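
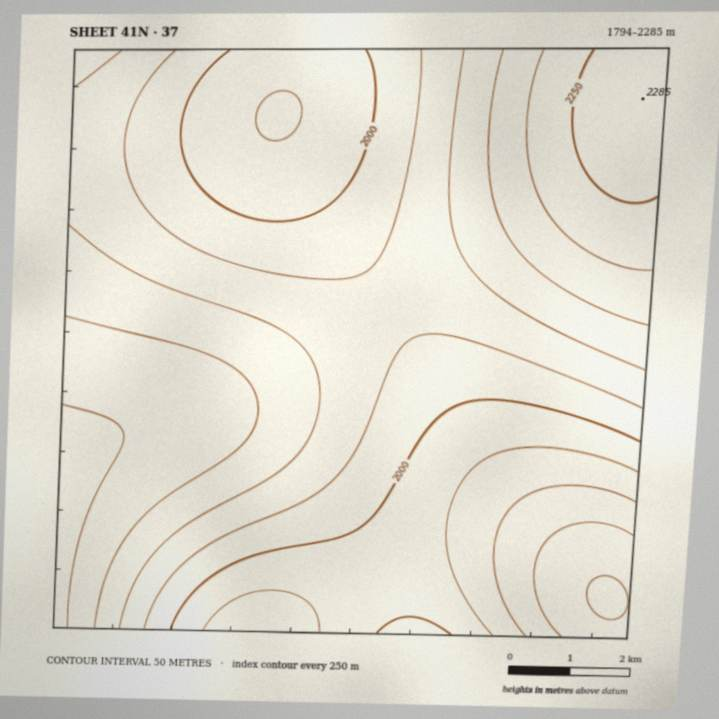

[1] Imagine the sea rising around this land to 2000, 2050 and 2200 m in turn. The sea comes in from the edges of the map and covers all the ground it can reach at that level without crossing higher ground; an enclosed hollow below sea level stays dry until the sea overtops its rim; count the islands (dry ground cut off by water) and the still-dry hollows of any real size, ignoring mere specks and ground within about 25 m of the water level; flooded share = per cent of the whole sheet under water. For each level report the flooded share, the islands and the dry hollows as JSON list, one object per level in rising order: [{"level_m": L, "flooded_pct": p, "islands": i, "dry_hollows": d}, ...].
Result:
[{"level_m": 2000, "flooded_pct": 29, "islands": 0, "dry_hollows": 0}, {"level_m": 2050, "flooded_pct": 45, "islands": 0, "dry_hollows": 0}, {"level_m": 2200, "flooded_pct": 91, "islands": 0, "dry_hollows": 0}]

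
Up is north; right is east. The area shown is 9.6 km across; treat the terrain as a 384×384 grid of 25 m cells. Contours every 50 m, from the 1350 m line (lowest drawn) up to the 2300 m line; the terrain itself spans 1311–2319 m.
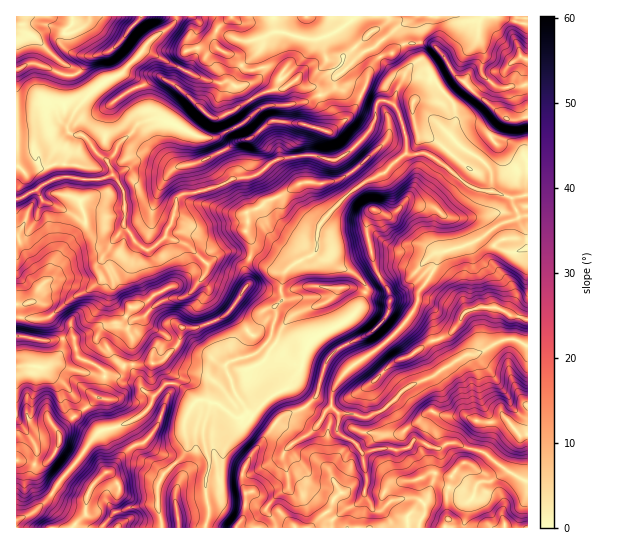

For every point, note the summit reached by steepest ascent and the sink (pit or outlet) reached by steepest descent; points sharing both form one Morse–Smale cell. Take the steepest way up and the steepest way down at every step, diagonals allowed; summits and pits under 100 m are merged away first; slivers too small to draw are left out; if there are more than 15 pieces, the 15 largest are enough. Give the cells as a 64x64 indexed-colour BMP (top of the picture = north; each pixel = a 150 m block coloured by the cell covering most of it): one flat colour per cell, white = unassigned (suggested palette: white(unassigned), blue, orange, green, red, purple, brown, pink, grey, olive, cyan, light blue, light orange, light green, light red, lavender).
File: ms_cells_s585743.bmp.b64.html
<image width="64" height="64" href="data:image/bmp;base64,Qk12CAAAAAAAAHYAAAAoAAAAQAAAAEAAAAABAAQAAAAAAAAIAAATCwAAEwsAABAAAAAAAAAA////ALR3HwAOf/8ALKAsACgn1gC9Z5QAS1aMAMJ34wB/f38AIr28AM++FwDox64AeLv/AIrfmACWmP8A1bDFAAAAAAu7u7u7uwAAAN3d3d3d3d3YiIiIiIiIiIiIiIiIAAAAALu7u7u7AAAA3d3d3d3d3d2IiIiIiIiIiIiIiIgAAAAAC7u7u7sAAADd3d3d3d3d3diIiIiIiIiIiIiIiAAAALu7u7u7uwAAAN3d3d3d3d3dIiiIiIiIiIiIiIiIAAAbu7u7u7u7AAAA3d3d3d3d3SIiIoiIiIiIiIiIiIgAARu7u7u7u7sAAADd3d3d3d3SIiIiiIiIiIiIiIiIiAABEbu7u7u7uwAAAN3d3d3d3SIiIiKIiIiIiIiIiIiCAAERG7u7u7u7sAAA3SIiLd3dIiIiIoiIiIiIiIiIgiIRERERu7u7u7u7AADdIiIi3dIiIiIoiIiIiIiIiIgiIhERERG7u7u7u7uwAN0iIiIi0iIiIiKIiIiIiIiIIiIiERERERu7u7u7u7AA3SIiIiIiIiIiIiIiKIIigiIiIiIREREREbu7u7u7sA3d0iIiIiIiIiIiIiIiIiIiIiIiIhEREREREbu7u7uwDd3dIiIiIiIiIiIiIiIiIiIiIiIiERERERERERu7u7AA3d3SIiIiIiIiIiIiIiIiIiIiIiIREREREREREbu7uwDd0RIiIiIiIkREQiIiIiIiIiIiIhERERERERERG7u7ANERIiIiIgAEREREQiIiIiIiIiIiEREREREREREbu7sREREiIiIiAABEREREIiIiIiIiIiIRERERERERERG7sREREiIiIiAAAERERERCIiIiIiIiIhERERERERERERERERESIiIiIAAARERERERCIiIiIiIiERERERERERERERERESIiIiIgAAAERERERERCIiIiIiIAABERERERERERERERIiIiIiIAAABEREREREQiIiIiIgAAAREREREREREREREREiIiIgAAAABEREREREQiIiIiAAAAEREREREREREREREREiAAAAAAAARERERERERCIiIAAAARERERERERERERERERAAAAAAAAAARERERERERCRAAAABEREREREREREREREREAAAAAAAAAAEREREREREREAAABEREREREREREREREREQAAAAAAAAAAREREREREREQRERERERERERERERERERERAAAAAAAAAAAERERERERERBEREREREREREREREREREREAAAAAAAAAAABEREREREREERERERERERERERERERERERAAAAAAAAAAAEREREREREQREREREREREREREREREREREAAAAAAAAAAARERERERERBEREREREREREREREREREREQAAAAAAAAAAAEREREREREERERERERERERERERERERERAAAAAABmAAAABEREREREQRERERERERERERERERERERMwAAAAZmZmZmAERERERERBEREREREREREREREzERETMzMwAGZmZmZmZgBEREREREEREREREREREREREzMzMzMzMzNmZmZmZmZmZkREREREQRERERERERHMwREzMzMzMzMzMzZmZmZmZmZmZmZEQAABERERERERHMzMMzMzMzMzMzMzNmZmZmZmZmZmZmYAAAEREREREREczMwzMzMzMzMzMzM2ZmZmZmZmZmZmZmAAARERERERmZzMzMMzMzMzMzMzMzZmZmZmZmZmZmZmZmABEREZmZmZnMzMwzMzMzMzMzMzM2ZmZmZmZmZmZmZmZgERGZmZmZmczMzDMzMzMzMzMzMzNmZmZmZmZmZmZmZgCRGZmZmZmZzMzMMzMzMzMzMzMzMzZmZmZmZmZmZmZlUJmZmZmZmZzMzMzMzDMzMzMzMzMzMzZmZmZmZmZlVVVVmZmZmZmZnMzMzMzMzMMzMzMzMzMzM2ZmZmZmZlVVVVWZmZmZmZnMzMzMzMzMx3dzMzMzMzMzM2ZmZmZlVVVVVZmZmZmZmczMzMzMzMx3d3czMzMzMzMzNmZmZVVVVVVVmZmZmZmZzMzMzMzMzHd3d3dzN3dzMzMzZmZVVVVVVVWZmZmZmZmczMzMzMzHd3d3d3d3d3czMzM1VVVVVVVVVZmZmZmZmZzMzMzMzMd3d3d3d3d3d3MzMzVVVVVVVVVVmZmZmZmZmZzMzMyqqnd3d3d3d3d3dzMzNVVVVVVVVVWZmZmZmZmZnMzMqqqqqnd3d3d3d3d3czNVVVVVVVVVVe6ZnumZmZmZqqqqqqqqp3d3d3d3d3dzM1VVVVVVVVVV7u7u7pmZmZmqqqqqqqqqp3d3d3d3d3M1VVVVVVVVVVXu7u7umZmZmaqqqqqqqqqqqqqnd3d3d3VVVVVVVVVVVe7u7u7pmZmZqqqqqqqqqqqqqqqnd3d3d1VVVVVVVVVV7u7u7u7pmZqqqqqqqq/6qqqqqqp3d3d3VVVVVVVVAADu7u7u7u6Zqqqqqq////+qqqqqqnd3d3d1VVVVVQAAAA7uAADu7u6qqqqv//////qqqqqqd3d3d3VVVVVVAAAAAAAAAA7u7uqqr///////qqqqqqd3d3d3d1VVVVUAAAAAAAAO7u7u7q////////+qqqqqp3d3d3d3dVVVVQAAAAAAAO7u7u7u//////////qqqqp3dwAHd3dVVVVVAAAAAAAA7u7u7u7u////////+qqgAAdwAAB3d1VVVVUAAAAAAAAO7u7u7u7v////////AAAAAAAAAAB3VVVVVQAAAAAAAA7u7u7u7u7///////8AAAAAAAAAAAdVVVVVAAAA"/>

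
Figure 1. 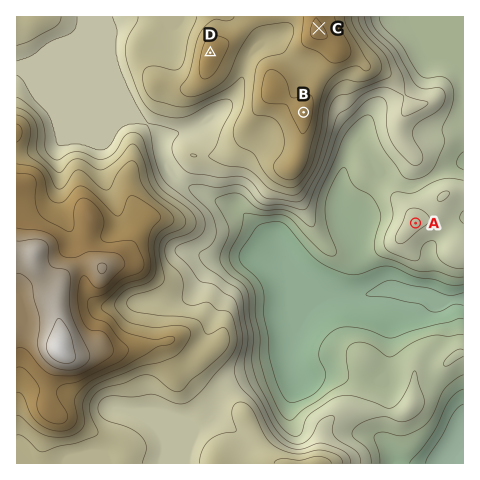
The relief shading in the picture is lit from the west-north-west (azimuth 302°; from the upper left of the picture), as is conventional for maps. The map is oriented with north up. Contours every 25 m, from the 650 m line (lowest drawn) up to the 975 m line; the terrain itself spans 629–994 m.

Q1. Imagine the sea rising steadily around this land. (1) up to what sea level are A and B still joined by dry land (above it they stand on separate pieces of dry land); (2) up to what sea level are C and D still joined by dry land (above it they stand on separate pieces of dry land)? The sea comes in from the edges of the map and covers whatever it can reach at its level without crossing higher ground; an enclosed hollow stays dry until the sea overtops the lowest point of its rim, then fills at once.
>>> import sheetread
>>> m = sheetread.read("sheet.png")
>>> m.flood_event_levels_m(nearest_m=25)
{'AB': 725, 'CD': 850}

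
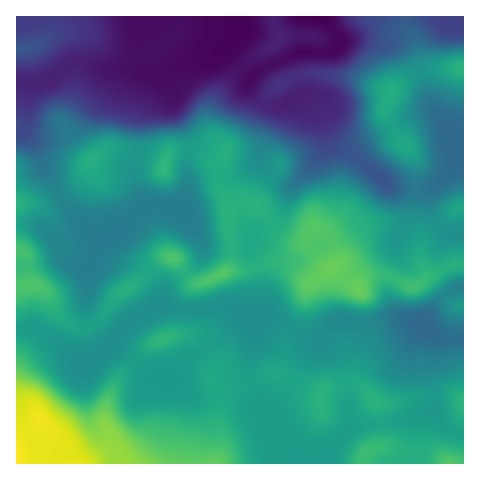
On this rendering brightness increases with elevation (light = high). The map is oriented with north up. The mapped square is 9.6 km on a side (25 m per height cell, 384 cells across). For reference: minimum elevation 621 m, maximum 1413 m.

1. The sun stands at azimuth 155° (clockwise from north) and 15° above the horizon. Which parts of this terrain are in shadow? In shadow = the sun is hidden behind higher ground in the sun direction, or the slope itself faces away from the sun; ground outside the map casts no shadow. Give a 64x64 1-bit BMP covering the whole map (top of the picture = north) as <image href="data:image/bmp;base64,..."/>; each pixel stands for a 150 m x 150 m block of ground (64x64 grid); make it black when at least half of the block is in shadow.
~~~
<image width="64" height="64" href="data:image/bmp;base64,Qk0+AgAAAAAAAD4AAAAoAAAAQAAAAEAAAAABAAEAAAAAAAACAAATCwAAEwsAAAIAAAAAAAAA////AAAAAAAAAAAAAAAAAAAAAAAAAAAAAAAAAAAAAAAAAAAAAADgAAAAAAAAAAAAAAAAAAAAAAAAAAAAAAAAAAAwAAAAAAAAAfAAAAAAAAAB+AAAAAAAAAH4AAAAAAAAcHwAAAAAAABgPAAAAAAAAAAcAAAAAAAAAAAAAAAAAAAAAAAAAAAAAAAAAAAAAAAAAAAAAAAAAAAAADgAAAAAAAAAPgAAAAAAAAAeAAAAAAAAAAAAAAAAAAAAAAAAAAAAAAAAAAAAAAAACAAAAAAAAQAOAAAAAAAAAA8AYAAAAAAADwB4AAAAAAAAAHwAAAAAAAAAPAAAAAAAAH44AAAAAAAAfzAAAAAAAAB+AAAAAAAAADwAAAAAAAAAGAAAAAAAAAAAAAAAAAAAAAAAAcAOAAAAAAAB4B4OAAAAAAPwHg8AAAAAAfwcDwAAAAAB/gAOAAAAAAD+AAAAAAAAAP4AAAAAAAAAPAAAwcAAAAAYAADB8AAABgAAAIH//wAPAAAAAP//w/4AAAAA/////AAAABD////4AIAAHv////AA4AAe////wADgAB7///+AAAAAHHn/+AAAAAAYAP/4AABwAAAAZ/AcAPwAAAAD4A+f/gAAAAAAA///DwAAAAAAf///AAAAAAAH//8AAAAAAAP/fwAAAAAAA+A+AAAAAAABgD4AAAAAAAAAHA=="/>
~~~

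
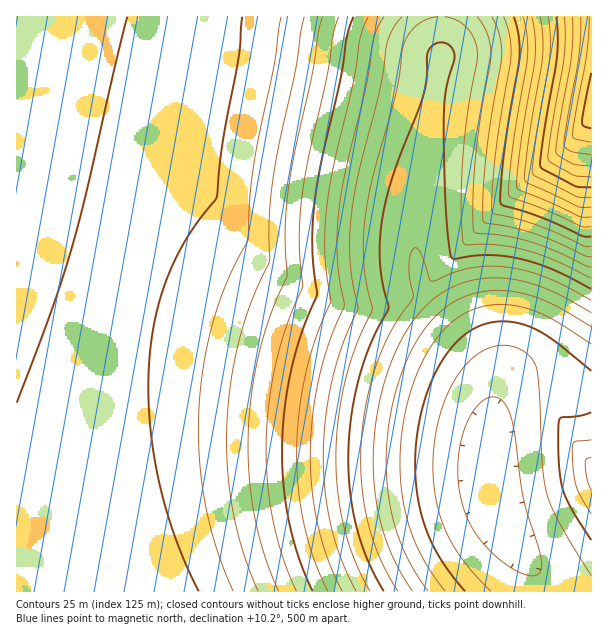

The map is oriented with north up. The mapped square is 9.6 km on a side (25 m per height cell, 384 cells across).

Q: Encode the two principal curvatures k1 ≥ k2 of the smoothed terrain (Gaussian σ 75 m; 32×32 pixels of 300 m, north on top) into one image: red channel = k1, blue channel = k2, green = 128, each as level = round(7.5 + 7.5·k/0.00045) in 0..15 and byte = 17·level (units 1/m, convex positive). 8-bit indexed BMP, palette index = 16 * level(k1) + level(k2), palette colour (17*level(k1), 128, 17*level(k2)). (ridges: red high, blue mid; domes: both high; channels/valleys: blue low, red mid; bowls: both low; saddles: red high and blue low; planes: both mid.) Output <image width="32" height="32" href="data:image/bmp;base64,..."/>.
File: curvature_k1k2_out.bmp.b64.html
<image width="32" height="32" href="data:image/bmp;base64,Qk02CAAAAAAAADYEAAAoAAAAIAAAACAAAAABAAgAAAAAAAAEAAATCwAAEwsAAAABAAAAAAAAAIAAABGAAAAigAAAM4AAAESAAABVgAAAZoAAAHeAAACIgAAAmYAAAKqAAAC7gAAAzIAAAN2AAADugAAA/4AAAACAEQARgBEAIoARADOAEQBEgBEAVYARAGaAEQB3gBEAiIARAJmAEQCqgBEAu4ARAMyAEQDdgBEA7oARAP+AEQAAgCIAEYAiACKAIgAzgCIARIAiAFWAIgBmgCIAd4AiAIiAIgCZgCIAqoAiALuAIgDMgCIA3YAiAO6AIgD/gCIAAIAzABGAMwAigDMAM4AzAESAMwBVgDMAZoAzAHeAMwCIgDMAmYAzAKqAMwC7gDMAzIAzAN2AMwDugDMA/4AzAACARAARgEQAIoBEADOARABEgEQAVYBEAGaARAB3gEQAiIBEAJmARACqgEQAu4BEAMyARADdgEQA7oBEAP+ARAAAgFUAEYBVACKAVQAzgFUARIBVAFWAVQBmgFUAd4BVAIiAVQCZgFUAqoBVALuAVQDMgFUA3YBVAO6AVQD/gFUAAIBmABGAZgAigGYAM4BmAESAZgBVgGYAZoBmAHeAZgCIgGYAmYBmAKqAZgC7gGYAzIBmAN2AZgDugGYA/4BmAACAdwARgHcAIoB3ADOAdwBEgHcAVYB3AGaAdwB3gHcAiIB3AJmAdwCqgHcAu4B3AMyAdwDdgHcA7oB3AP+AdwAAgIgAEYCIACKAiAAzgIgARICIAFWAiABmgIgAd4CIAIiAiACZgIgAqoCIALuAiADMgIgA3YCIAO6AiAD/gIgAAICZABGAmQAigJkAM4CZAESAmQBVgJkAZoCZAHeAmQCIgJkAmYCZAKqAmQC7gJkAzICZAN2AmQDugJkA/4CZAACAqgARgKoAIoCqADOAqgBEgKoAVYCqAGaAqgB3gKoAiICqAJmAqgCqgKoAu4CqAMyAqgDdgKoA7oCqAP+AqgAAgLsAEYC7ACKAuwAzgLsARIC7AFWAuwBmgLsAd4C7AIiAuwCZgLsAqoC7ALuAuwDMgLsA3YC7AO6AuwD/gLsAAIDMABGAzAAigMwAM4DMAESAzABVgMwAZoDMAHeAzACIgMwAmYDMAKqAzAC7gMwAzIDMAN2AzADugMwA/4DMAACA3QARgN0AIoDdADOA3QBEgN0AVYDdAGaA3QB3gN0AiIDdAJmA3QCqgN0Au4DdAMyA3QDdgN0A7oDdAP+A3QAAgO4AEYDuACKA7gAzgO4ARIDuAFWA7gBmgO4Ad4DuAIiA7gCZgO4AqoDuALuA7gDMgO4A3YDuAO6A7gD/gO4AAID/ABGA/wAigP8AM4D/AESA/wBVgP8AZoD/AHeA/wCIgP8AmYD/AKqA/wC7gP8AzID/AN2A/wDugP8A/4D/AIeHh4eHh4eHh4eHh4eHh4eHh4eHd3d3d3d2dnZ2doaGh4eHh4eHh4eHh4eHh4eHh4eHh3d3d3d3dnZ2dnaGhoaHh4eHh4eHh4eHh4eHh4eHh4eHd3d3d3d2dnZ2doaGhoeHh4eHh4eHh4eHh4eHh4eHh4d3d3d3dnZ2dnaGhoaGh4eHh4eHh4eHh4eHh4eHh4eHh3d3d3d2dnZ2hoaGhoaHh4eHh4eHh4eHh4eHh4eHh4eHd3d3d3Z2dnaGhoaWl4eHh4eHh4eHh4eHh4eHh4eHh4d3d3d3dnZ2doaGhoa3h4eHh4eHh4eHh4eHh4eHh4eHh3d3d3d2dnZ2doaGl/eHh4eHh4eHh4eHh4eHh4eHh4eHd3d3d3Z2dnZ2hobXpoeHh4eHh4eHh4eHh4eHh4eHh4d3d3d3dnZ2dnZ2l8d2h4eHh4eHh4eHh4eHh4eHh4eHh3d3d3d2dnZ2dna3lnaHh4eHh4eHh4eHh4eHh4eHh4eHd3d3d3Z2dnZ2hqeGdoeHh4eHh4eHh4eHh4eHh4eHh4d3d3d3d3Z2dnZ2hoaGh4eHh4eHh4eHh4eHh4eHh4eHh4d3d3d3dnZ2dnZ2hoaHh4eHh4eHh4eHh4eHh4eHh4eHh3d3d3d2dmZmdnZ2hoeHh4eHh4eHh4eHh4eHh4eHmKe3t6eHdnZ2ZmZ2dnaWh4eHh4eHh4eHh4eHh4eHmLi3l4aGptaGdnZ2dnZ2dqeHh4eHh4eHh4eHh4eHh5i4l3d3dnZ1leaGdnZ2dnZ3t4eHh4eHh4eHh4eHh4eYqIeHd3d2dnV1pfaGdnZ2d3fHh4eHh4eHh4eHh4eHmKiHh4d3d3Z2dXWF1veGdnd3d8eHh4eHh4eHh4eHh4iYl4eHh3d3dnZ1dYWF9ueHh4eHyIeHh4eHh4eHh4eImJeXh4eHd3d2dnV1hYWG9+eHh4fIh4eHh4eHh4eHh5iYh5eHh4eHd3Z2dXWFhYWG9/eHmLiHh4eHh4eHh4eImIeHh4eHh4d3dnZ1hYWFhYaH9/eoqIeHh4eHh4eHh4iHh4eHh4eHh3d3doWFhYWFhoaH6Pmoh4eHh4eHh4eIiIeHh4eHh4eHd3eGhoWFhYWGhoeH6PiHh4eHh4eHh4iIh4eHh4eHh4iHh4aGhYWFhYaGh4eI+IeHh4eHh4eIiIeHh4eIiIiIiIeHhoaFhYWFhYaHh4iYh4eHh4eHh4iIiIiIiIiIiIiIiIeGhoWFhYV1dnZ3h4eHh4eHh4eIiIiIiIiIiIiIiIiIh4d2dXVlZWVmdnaGh4eHh4eHh4iIiIiIiIiIiIeHh4d2dmZlVVVlZWV2doaHh4eHh4eIiIiIh4eHh4eHh4eHhnZ2ZmVlZWVldXaGhoc="/>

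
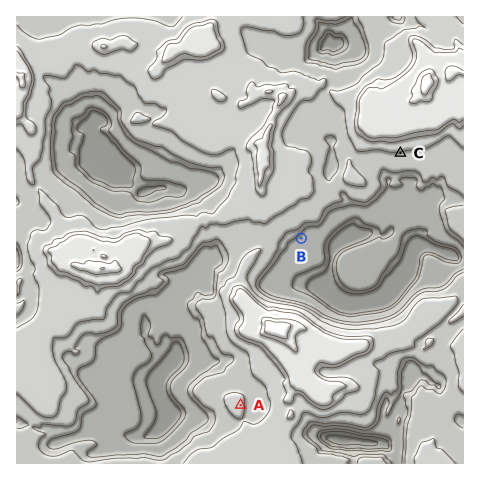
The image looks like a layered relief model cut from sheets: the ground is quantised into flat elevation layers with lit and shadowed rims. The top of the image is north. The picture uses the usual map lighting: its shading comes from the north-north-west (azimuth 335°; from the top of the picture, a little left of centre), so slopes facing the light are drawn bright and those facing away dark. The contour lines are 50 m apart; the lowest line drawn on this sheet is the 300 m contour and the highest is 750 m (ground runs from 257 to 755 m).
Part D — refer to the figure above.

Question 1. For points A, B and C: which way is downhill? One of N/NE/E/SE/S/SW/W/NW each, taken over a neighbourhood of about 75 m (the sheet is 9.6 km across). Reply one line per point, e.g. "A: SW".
A: E
B: SE
C: S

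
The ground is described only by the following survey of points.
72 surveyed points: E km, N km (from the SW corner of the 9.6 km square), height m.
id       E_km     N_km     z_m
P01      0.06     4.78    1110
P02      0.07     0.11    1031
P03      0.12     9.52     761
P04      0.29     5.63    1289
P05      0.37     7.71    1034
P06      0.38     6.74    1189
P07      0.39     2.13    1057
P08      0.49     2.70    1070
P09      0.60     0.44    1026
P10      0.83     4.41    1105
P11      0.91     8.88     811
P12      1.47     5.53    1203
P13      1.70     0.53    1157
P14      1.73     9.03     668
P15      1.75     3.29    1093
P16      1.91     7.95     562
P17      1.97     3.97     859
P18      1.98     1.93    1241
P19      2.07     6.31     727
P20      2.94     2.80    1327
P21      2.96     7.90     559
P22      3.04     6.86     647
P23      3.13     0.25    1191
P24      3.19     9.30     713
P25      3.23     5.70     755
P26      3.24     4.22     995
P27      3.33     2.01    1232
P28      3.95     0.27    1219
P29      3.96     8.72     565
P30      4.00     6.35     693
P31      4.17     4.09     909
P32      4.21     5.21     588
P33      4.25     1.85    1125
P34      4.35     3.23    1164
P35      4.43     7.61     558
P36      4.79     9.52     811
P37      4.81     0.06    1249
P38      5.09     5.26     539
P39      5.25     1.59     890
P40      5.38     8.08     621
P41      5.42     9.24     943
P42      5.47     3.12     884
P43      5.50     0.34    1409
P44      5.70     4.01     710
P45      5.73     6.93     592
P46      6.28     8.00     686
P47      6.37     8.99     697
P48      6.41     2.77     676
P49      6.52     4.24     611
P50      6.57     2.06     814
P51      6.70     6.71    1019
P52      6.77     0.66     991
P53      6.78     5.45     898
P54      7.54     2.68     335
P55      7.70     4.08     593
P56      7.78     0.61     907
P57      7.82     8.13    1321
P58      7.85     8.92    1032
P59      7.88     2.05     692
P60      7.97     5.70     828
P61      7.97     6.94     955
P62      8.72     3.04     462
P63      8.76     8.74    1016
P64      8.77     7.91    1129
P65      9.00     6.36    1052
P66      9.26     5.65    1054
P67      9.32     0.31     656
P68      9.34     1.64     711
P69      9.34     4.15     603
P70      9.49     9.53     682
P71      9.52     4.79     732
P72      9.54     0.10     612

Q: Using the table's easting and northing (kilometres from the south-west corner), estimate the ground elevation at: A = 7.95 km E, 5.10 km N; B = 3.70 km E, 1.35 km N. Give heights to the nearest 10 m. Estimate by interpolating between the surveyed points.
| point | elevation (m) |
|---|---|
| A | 840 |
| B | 1170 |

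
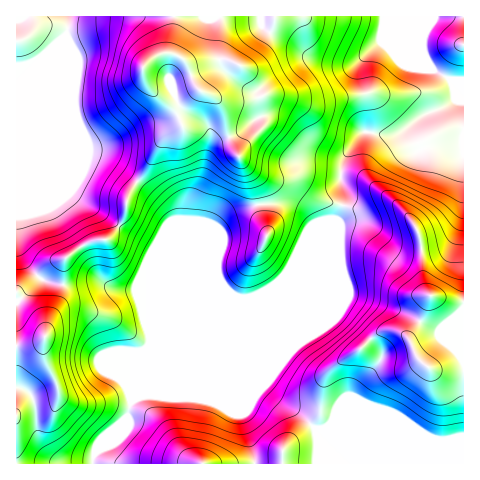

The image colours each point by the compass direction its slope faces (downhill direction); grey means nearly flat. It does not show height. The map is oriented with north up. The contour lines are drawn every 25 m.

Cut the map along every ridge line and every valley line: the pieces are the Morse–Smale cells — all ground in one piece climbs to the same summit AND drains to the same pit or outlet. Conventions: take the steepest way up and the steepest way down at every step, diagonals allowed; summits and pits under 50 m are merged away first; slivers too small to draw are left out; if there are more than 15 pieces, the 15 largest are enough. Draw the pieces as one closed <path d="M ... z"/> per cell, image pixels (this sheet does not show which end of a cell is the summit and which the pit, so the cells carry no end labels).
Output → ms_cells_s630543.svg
<path d="M463 16l-289 1 0 11-5 22-17 8-9 9 0 8 8 15 25 21 6 15-15 9-9 10-12 26-18 24-4 21-8 14-11 10-14 1-11 6-16 13-1 24 11 2 27-4 15 7 20 1 4 8 6 15 0 10 4 20-20 48 2 10 20-15 78-78 22-10 22-12 12-12 5-10 47-46 6-18 0-11-4-9 3-18 5-11 16-19 19 3 15-1 21-16 32-14 4-5 0-10-4-8 13-1z"/><path d="M463 80l-12 1 4 8 0 10-4 5-26 10-25 19-5 2-12 0-19-3-16 19-5 11-3 18 4 9 0 11-6 18-47 46-5 10-12 12-22 12-22 10-89 88 93 3 31-12 14 14 20 12 17 17 0 34 147 0z"/><path d="M173 16l-157 1 1 225 4 13 5 9 19 17 17 3 3-25 15-12 11-6 14-1 11-10 8-14 4-21 18-24 12-26 9-10 15-9-6-15-25-21-8-15 0-8 9-9 17-8 5-22z"/><path d="M101 282l-27 4-11-2-4 17-9 18-4 14-3-10-7-10-20-19 1 170 75 0 2-10 10-6 18-18 5-10 5-17-2-12 20-48-4-20 0-10-10-23-20-1z"/><path d="M265 387l-31 12-94-3-8 6-10 28-18 18-10 6-1 9 222 1 2-8-1-26-17-17-20-12z"/><path d="M17 231l-1 62 23 25 7 15 4-14 9-18 4-16-18-4-13-10-11-16z"/>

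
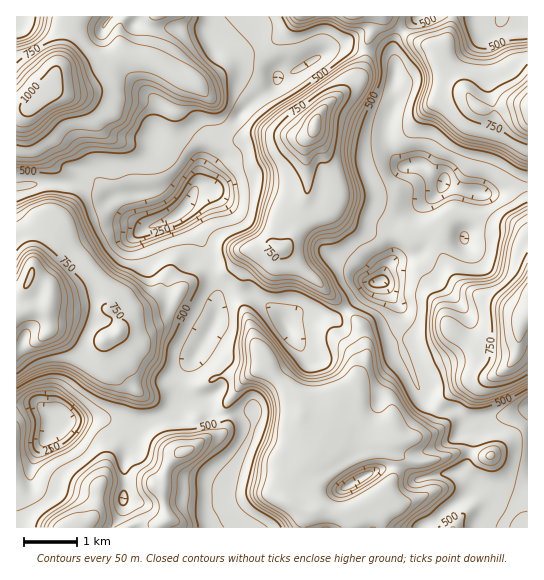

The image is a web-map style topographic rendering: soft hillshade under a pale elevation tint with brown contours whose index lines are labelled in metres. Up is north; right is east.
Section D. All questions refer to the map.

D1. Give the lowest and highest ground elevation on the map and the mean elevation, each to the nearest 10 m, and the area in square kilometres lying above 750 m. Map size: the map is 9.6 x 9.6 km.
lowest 170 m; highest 1010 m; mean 580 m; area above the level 9.2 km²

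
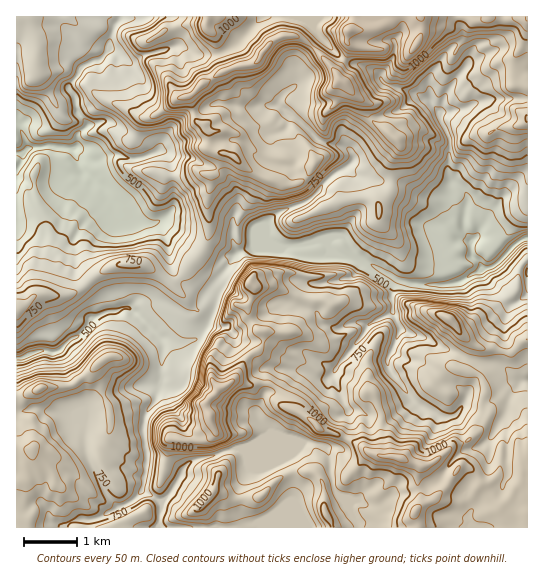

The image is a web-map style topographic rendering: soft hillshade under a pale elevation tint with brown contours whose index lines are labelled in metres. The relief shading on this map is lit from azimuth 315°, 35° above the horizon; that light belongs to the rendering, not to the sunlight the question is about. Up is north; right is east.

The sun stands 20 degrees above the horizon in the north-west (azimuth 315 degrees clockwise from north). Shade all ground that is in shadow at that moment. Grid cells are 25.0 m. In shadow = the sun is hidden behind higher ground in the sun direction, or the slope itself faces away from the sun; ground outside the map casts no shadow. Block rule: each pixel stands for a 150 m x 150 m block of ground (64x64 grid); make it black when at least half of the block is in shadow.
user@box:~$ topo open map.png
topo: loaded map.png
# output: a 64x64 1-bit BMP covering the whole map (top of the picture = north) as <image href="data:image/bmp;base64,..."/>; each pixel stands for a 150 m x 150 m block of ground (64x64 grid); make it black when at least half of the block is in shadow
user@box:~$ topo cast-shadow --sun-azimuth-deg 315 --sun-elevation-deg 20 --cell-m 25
<image width="64" height="64" href="data:image/bmp;base64,Qk0+AgAAAAAAAD4AAAAoAAAAQAAAAEAAAAABAAEAAAAAAAACAAATCwAAEwsAAAIAAAAAAAAA////AAAAAAAAAM/AAAAAAANgQ8AAABAAABBBw4AAHAAABgDBgAAAAAADMACAAAAAAAAwYAAAAAAAARgwAAAZAAAADhwAB5wAAAEP/AACBgAAAB/4AAADAAABH/wDgCBAAAAAfAcAACAAAQAwAAAAAAABAH4AAAAABAAAfgAAAAA+AAB+AAAAAD+AAH4AAAAAAY/AOgAAAAAAD8AIAAAAAAAfgAQAAAAAABcAAAAGAAD4AAAAAIYAAPwAAAAQRgAA9gAAADBjAADzgAAAADEAAPiAACAA+AAAe+AAAAD+AAA/8AADgAYAAAPAAAOAAAAAAOAAA4AAAAEAPwAAAAAOAQAfAAABwEOBAAAAAAAAAMEAAADAAAAAGAAAAGAAAAAMAAAAKA4AAAYAAAAsP8AAAwAAAG8fwMABAAAAb4/B4AAAADD38OHgAAAAMPP8AcAAAAAwcP4A3gAAABBwH4B+AAAAAGAPwH4AAAAAAAfAfgAAAAAAA8H+AQADAAAB4P+R3wAAAADgbJEfgHAAAeB8EQOA8AAD4AABAYD4AAPgAAAAIDwAAe8AAAAAH+AA/48AMAAH98AB/4B+AAH/4AD/gB4AAP/wA/+ADwAAP/gP/4ABgAAH+B//gADAAAH4f3+AAADAAfg/P8AAAGBg8AA/4AAQAGAABx/4AAAAOAABAHwAAAAYAAAAAA=="/>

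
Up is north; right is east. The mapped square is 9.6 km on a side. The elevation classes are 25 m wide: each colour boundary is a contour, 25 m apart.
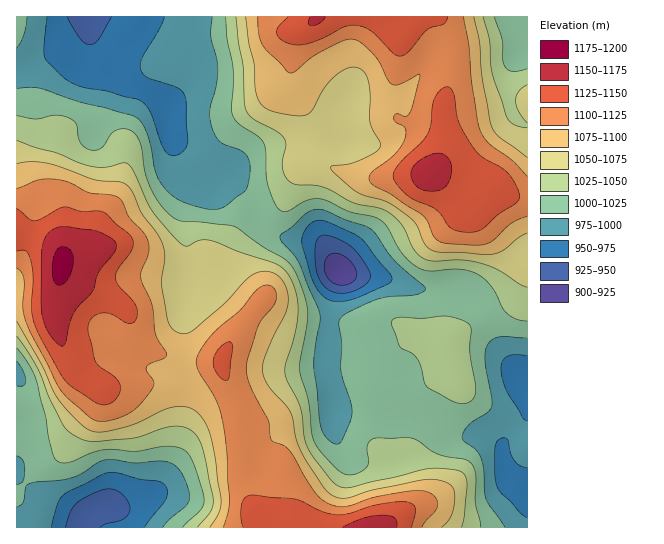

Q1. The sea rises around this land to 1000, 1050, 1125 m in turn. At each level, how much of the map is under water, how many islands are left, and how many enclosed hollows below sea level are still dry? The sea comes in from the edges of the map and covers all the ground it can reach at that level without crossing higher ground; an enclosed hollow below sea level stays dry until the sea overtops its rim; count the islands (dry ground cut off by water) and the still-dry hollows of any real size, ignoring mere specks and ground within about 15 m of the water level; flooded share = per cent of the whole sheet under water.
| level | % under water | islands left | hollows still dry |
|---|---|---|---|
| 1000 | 16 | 0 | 1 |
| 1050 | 50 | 0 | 0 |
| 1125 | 88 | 1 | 0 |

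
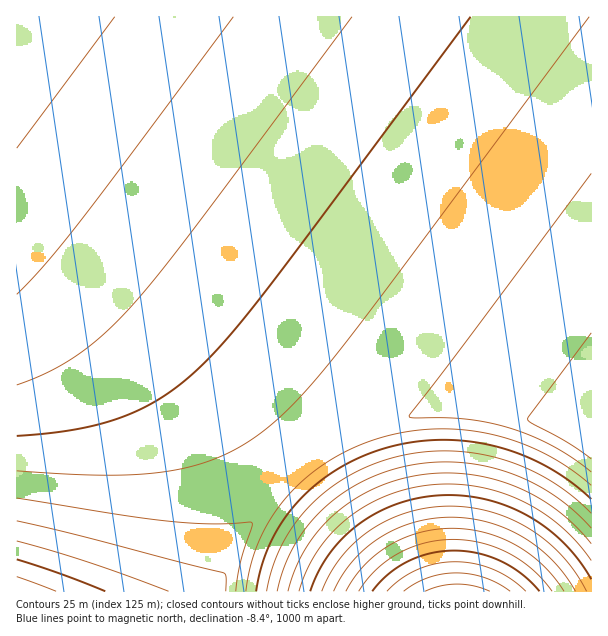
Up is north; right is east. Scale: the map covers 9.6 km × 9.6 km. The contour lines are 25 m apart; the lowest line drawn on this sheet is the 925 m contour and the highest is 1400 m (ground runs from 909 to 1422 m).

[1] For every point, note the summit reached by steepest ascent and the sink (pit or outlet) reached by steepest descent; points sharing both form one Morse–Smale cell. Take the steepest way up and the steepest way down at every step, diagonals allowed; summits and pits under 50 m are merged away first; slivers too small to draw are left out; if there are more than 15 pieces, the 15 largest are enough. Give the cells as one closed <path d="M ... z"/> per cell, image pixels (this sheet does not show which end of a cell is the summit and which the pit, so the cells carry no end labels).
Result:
<path d="M591 16l-574 0-1 175 97 77 81 70 66 67 48 58 25-18 33-17 26-8 45-10 55 0 27 5 41 12 31 15z"/><path d="M17 192l-1 399 197 1 19-40 20-31 14-20 30-29 10-8 1-3-47-56-66-67-81-70z"/><path d="M492 410l-55 0-45 10-48 19-27 17-9 8 100 128 183 0 1-149-32-16-23-7z"/><path d="M308 463l-12 9-30 29-14 20-20 31-18 39 193 1z"/>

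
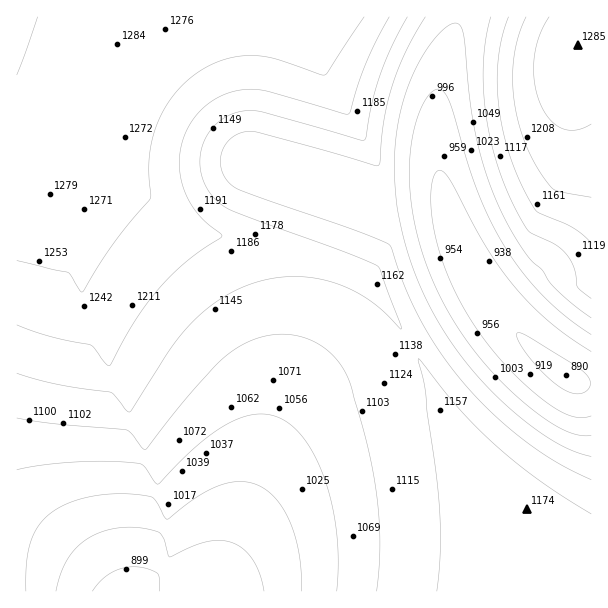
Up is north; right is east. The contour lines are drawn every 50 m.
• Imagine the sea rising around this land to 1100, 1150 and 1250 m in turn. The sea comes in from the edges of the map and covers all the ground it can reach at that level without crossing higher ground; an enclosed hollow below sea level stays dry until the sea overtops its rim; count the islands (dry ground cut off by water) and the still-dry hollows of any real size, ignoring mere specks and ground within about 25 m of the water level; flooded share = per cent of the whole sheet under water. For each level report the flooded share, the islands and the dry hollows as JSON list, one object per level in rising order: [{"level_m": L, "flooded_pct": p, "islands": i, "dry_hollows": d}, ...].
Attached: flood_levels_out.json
[{"level_m": 1100, "flooded_pct": 41, "islands": 0, "dry_hollows": 0}, {"level_m": 1150, "flooded_pct": 59, "islands": 0, "dry_hollows": 0}, {"level_m": 1250, "flooded_pct": 85, "islands": 0, "dry_hollows": 0}]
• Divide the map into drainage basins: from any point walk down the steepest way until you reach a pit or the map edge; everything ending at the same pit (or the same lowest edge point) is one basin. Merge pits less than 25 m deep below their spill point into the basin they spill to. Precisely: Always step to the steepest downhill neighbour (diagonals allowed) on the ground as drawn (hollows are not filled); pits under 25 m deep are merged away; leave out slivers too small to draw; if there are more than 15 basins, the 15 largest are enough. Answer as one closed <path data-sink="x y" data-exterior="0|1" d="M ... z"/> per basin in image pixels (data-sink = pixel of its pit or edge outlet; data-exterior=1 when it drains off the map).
<path data-sink="134 591" data-exterior="1" d="M18 104l-2 1 1 487 575-1 0-28-19-5-21-12-8-9-6-16-58-66-36-51-68-122-7-8-24-10-43-14-63-12-20-2-27-7-30-17-57-44-49-26-7-16-7-6z"/><path data-sink="566 375" data-exterior="0" d="M588 16l-571 0-1 88 26 16 7 6 7 16 49 26 57 44 30 17 27 7 20 2 63 12 43 14 24 10 7 8 68 122 36 51 58 66 6 16 8 9 21 12 18 4 1-523-7-1-5 3 9-18z"/>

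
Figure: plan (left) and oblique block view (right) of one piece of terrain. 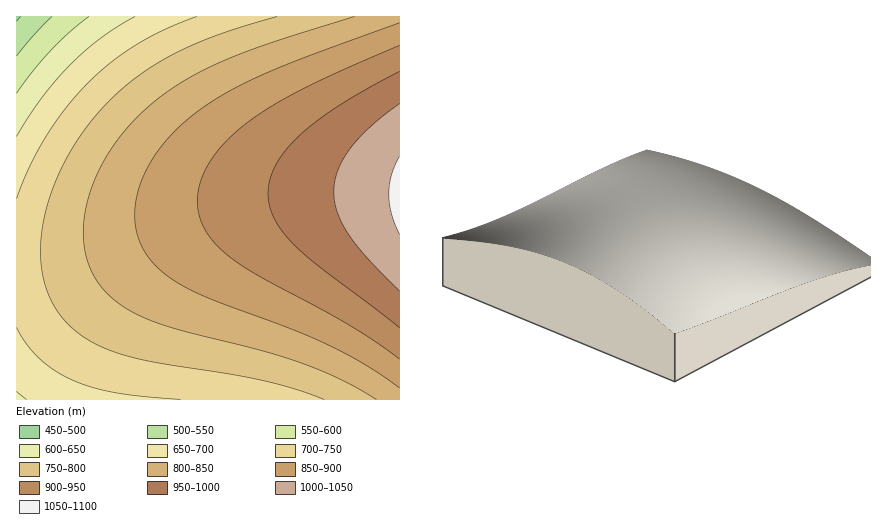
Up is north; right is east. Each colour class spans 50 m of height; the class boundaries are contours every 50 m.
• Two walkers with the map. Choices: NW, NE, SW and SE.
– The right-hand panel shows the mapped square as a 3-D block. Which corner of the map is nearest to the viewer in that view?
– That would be NE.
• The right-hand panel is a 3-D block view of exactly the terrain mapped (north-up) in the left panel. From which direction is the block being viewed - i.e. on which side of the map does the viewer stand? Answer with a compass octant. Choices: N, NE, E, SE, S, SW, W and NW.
NE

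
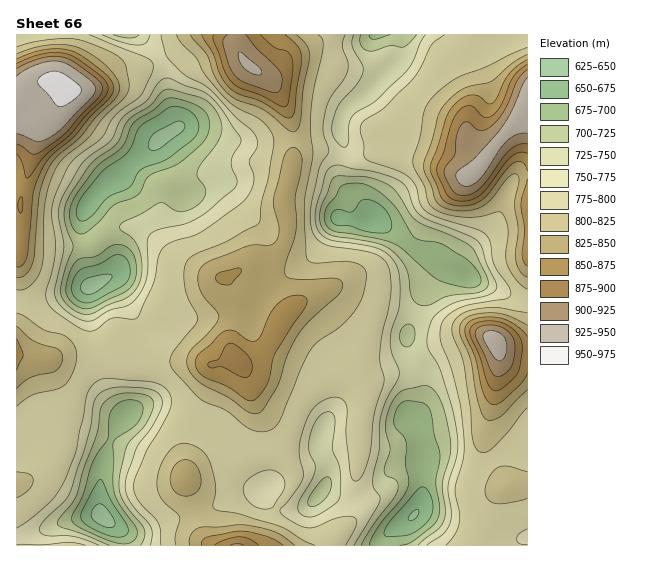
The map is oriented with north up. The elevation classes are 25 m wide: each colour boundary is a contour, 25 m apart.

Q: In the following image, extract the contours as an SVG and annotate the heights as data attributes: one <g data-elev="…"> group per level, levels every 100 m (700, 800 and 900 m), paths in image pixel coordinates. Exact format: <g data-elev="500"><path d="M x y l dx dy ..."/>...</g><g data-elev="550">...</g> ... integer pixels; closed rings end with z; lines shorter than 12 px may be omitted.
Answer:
<g data-elev="700"><path d="M369 545l9-18 24-28 6-12 1-8-4-16 1-20-3-7-8-8-1-8 1-8 4-7 5-4 6 0 15 3 4 3 2 6 3 22 6 20-4 28 4 28-3 9-5 7-21 15-11 3"/><path d="M115 543l-37-16-5-4-1-6 11-21 10-34 15-23 1-20 2-8 10-9 6-2 7 0 8 4 1 4-1 5-7 12-21 16-1 40 1 10 3 9 19 27 1 6-1 6-5 4-6 1z"/><path d="M82 308l-11-6-5-10 2-13 6-15 7-6 16-2 16-11 8 0 6 2 6 8 3 9 0 12-4 9-9 8-29 14-7 2z"/><path d="M461 287l-16-4-9-4-34-30-9-6-16-5-40-6-8-4-4-7 0-9 2-6 9-10 5-9 5-3 12-1 8 2 8 3 9 7 12 12 20 30 7 4 20 3 25 16 11 12 3 9-2 4-5 2z"/><path d="M79 234l-5-4-4-10 0-9 3-11 24-33 25-20 9-20 4-6 18-10 10-10 6-3 6 0 14 4 15 9 5 8 0 9-3 9-6 8-22 19-28 11-4 5-8 15-24 10-24 25-5 3z"/><path d="M390 35l-16 4-4-1-1-3"/></g><g data-elev="800"><path d="M315 545l-12-5-25-14-39-12-24-5-2-4 2-12 0-9-6-24-4-7-6-4-8-4-8-2-8 3-9 9-6 12-3 14 1 10 3 8 16 14 3 4-5 19 1 9"/><path d="M17 498l12-9 4-9-1-4-3-2-12-2"/><path d="M527 472l-18-6-11 1-9 10-4 14 2 8 8 4 12 0 20-5"/><path d="M17 406l16-11 22-5 10-5 8-13 4-16-3-11-7-8-6-3-16-4-20-14-8-3"/><path d="M527 313l-30-6-24 3-10 3-6 4-4 6-1 6 1 8 11 27 7 45 1 27 5 13 6 4 8-4 16-16 20-25"/><path d="M17 290l6 0 7-4 7-8 4-9 2-14 2-52 4-18 7-17 8-11 23-18 16-22 21-18 4-7 1-7-3-20-5-6-10-7-25-10-12-3-15 0-25 3-17 5"/><path d="M527 47l-41 20-29 11-22 16-7 9-4 8-4 26-7 24 2 8 10 18 4 16 8 7 13 5 16 2 15-1 17-4 4 1 4 7 2 9-2 26 1 9 9 16 11 9"/><path d="M176 35l6 9 14 13 8 16 17 20 14 14 20 9 9 7 8 10 2 10-6 34-7 26-2 20-32 18-33 14-8 8-2 10 1 16 4 11 8 15 1 5-3 5-22 27-3 7 0 5 5 8 26 27 25 12 23 17 13 4 9-2 7-6 23-55 9-18 7-8 22-16 14-13 9-15 4-19 0-9-8-7-13-3-31 2-5-2-3-5-2-52 9-49-2-23 0-24 3-20 9-41-1-8-4-4"/></g><g data-elev="900"><path d="M244 545l-6-1-8 1"/><path d="M495 376l7-1 9-8 3-12 0-14-4-8-7-5-9-3-11 1-7 3 0 7 15 35z"/><path d="M17 144l16 10 9-3 25-19 32-35 4-9-3-5-6-7-20-14-11-5-10-1-11 2-14 5-11 6"/><path d="M527 70l-9 9-13 30-12 16-7 4-5 2-4-2-10-7-4 1-2 3-4 10-2 19-11 14 1 8 6 12 5 4 7 3 8-2 12-9 27-35 8-5 9-1"/><path d="M227 35l-3 4-1 6 6 20 6 11 12 8 24 8 7 0 3-3 1-6-2-11-23-24-11-13"/></g>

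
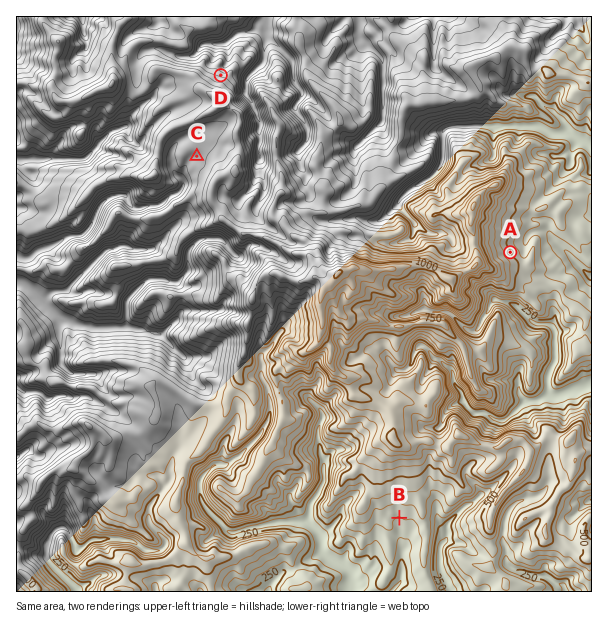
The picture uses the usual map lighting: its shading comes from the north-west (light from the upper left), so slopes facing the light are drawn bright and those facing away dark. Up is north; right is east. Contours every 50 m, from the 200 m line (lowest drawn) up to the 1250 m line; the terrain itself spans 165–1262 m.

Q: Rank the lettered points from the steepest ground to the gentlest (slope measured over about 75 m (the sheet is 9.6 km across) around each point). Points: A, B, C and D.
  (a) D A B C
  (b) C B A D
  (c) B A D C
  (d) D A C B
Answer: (a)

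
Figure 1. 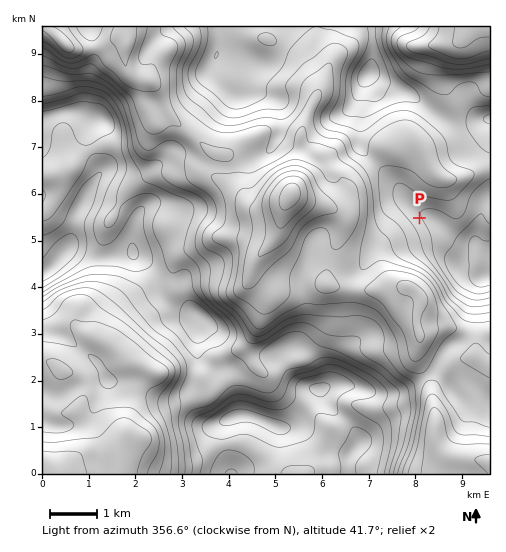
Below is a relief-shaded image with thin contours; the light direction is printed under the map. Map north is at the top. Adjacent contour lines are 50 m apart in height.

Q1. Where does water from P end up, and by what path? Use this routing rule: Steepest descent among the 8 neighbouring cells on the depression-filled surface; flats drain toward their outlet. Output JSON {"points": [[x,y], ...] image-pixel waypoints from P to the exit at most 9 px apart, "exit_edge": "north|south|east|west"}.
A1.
{"points": [[419, 218], [429, 217], [438, 224], [447, 233], [457, 242], [466, 242], [475, 245], [484, 254], [489, 260]], "exit_edge": "east"}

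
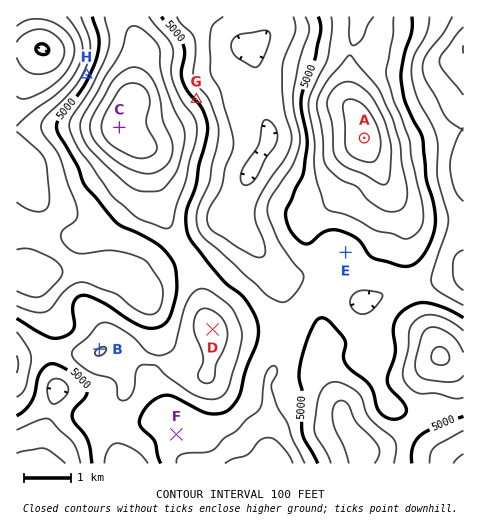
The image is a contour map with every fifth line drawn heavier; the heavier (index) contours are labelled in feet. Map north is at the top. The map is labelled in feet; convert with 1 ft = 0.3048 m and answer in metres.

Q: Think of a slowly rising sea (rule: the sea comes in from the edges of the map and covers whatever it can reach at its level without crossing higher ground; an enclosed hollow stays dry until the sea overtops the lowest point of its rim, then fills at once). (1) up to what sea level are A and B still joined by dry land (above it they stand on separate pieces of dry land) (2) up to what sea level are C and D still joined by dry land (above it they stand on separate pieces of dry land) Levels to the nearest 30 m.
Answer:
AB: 1500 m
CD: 1530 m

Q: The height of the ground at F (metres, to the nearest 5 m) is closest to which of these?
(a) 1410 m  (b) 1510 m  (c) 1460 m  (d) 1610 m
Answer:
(b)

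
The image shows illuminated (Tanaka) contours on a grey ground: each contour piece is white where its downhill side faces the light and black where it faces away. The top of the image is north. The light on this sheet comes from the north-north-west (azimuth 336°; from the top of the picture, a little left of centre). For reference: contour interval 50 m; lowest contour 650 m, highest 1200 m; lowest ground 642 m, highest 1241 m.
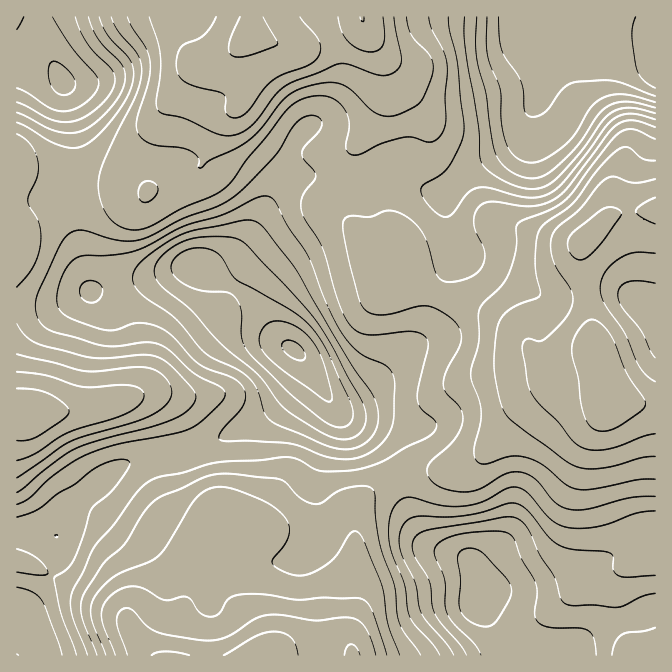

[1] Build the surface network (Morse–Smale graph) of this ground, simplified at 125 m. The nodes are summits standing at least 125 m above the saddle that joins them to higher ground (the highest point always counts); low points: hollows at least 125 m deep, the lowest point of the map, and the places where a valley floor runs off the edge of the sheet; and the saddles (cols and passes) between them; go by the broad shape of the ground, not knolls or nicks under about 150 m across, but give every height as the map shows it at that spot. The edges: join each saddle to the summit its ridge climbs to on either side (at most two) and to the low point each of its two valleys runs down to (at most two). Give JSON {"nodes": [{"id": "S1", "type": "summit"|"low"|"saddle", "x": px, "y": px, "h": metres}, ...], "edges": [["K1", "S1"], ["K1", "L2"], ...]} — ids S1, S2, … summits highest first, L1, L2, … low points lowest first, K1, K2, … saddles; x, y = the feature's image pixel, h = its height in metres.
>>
{"nodes": [
{"id": "S1", "type": "summit", "x": 257, "y": 655, "h": 1241},
{"id": "S2", "type": "summit", "x": 609, "y": 402, "h": 1231},
{"id": "S3", "type": "summit", "x": 249, "y": 37, "h": 1214},
{"id": "S4", "type": "summit", "x": 28, "y": 412, "h": 1184},
{"id": "L1", "type": "low", "x": 294, "y": 350, "h": 642},
{"id": "L2", "type": "low", "x": 655, "y": 53, "h": 651},
{"id": "L3", "type": "low", "x": 478, "y": 597, "h": 721},
{"id": "L4", "type": "low", "x": 64, "y": 82, "h": 738},
{"id": "K1", "type": "saddle", "x": 75, "y": 188, "h": 987},
{"id": "K2", "type": "saddle", "x": 360, "y": 180, "h": 982},
{"id": "K3", "type": "saddle", "x": 398, "y": 475, "h": 972},
{"id": "K4", "type": "saddle", "x": 164, "y": 455, "h": 914},
{"id": "K5", "type": "saddle", "x": 235, "y": 287, "h": 747}],
"edges": [["K1", "S3"], ["K1", "L1"], ["K1", "L4"], ["K2", "S2"], ["K2", "S3"], ["K2", "L1"], ["K2", "L2"], ["K3", "S1"], ["K3", "S2"], ["K3", "L1"], ["K3", "L3"], ["K4", "S1"], ["K4", "S4"], ["K4", "L1"], ["K5", "S2"], ["K5", "S4"], ["K5", "L1"]]}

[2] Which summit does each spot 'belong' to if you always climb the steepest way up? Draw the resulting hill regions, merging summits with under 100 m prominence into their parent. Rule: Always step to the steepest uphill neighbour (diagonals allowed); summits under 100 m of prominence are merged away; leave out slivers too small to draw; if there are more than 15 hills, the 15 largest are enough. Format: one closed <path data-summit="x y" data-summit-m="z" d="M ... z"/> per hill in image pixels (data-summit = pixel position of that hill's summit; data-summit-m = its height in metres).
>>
<path data-summit="609 402" data-summit-m="1231" d="M655 54l-33 5-27 0-8-3-17 0-28 10-1 19-3 13-7 14-8 26-21 16-28 14-29 26-11-1-29-14-15-3-20 2-8 3-27 0-18-5-20 2-15 8-6 6-32 51-15 16-14 7-17 1 46 26 15 17 14 22 35 31 30 49 32 24 16 16 13 25 7 26 10 25 12 16 16 7 14 3 13 10 8 20 1 12 14-5 65-2 18-8 22-18 57-25z"/><path data-summit="258 655" data-summit-m="1241" d="M305 361l1 6-3 11-9 12-19 19-15 10-70 32-41 5-25 8-48 38-10 13-11 21-23-5-16 1 1 124 639-1-1-116-56 24-22 18-18 8-65 2-14 5-1-12-8-20-6-6-27-9-10-5-5-6-10-16-14-45-10-20-19-21-32-24z"/><path data-summit="249 37" data-summit-m="1214" d="M518 16l-478 0-1 7 4 17 21 43 7 32 3 27 0 53 4 18 0 17 11 60 5 1 20-7 23-3 50-15 17 2 11-2 14-7 15-16 32-51 6-6 15-8 20-2 18 5 27 0 8-3 20-2 15 3 33 15 10-1 26-25 41-22 11-14 0-5 15-42 0-20-12-13-8-15z"/><path data-summit="28 412" data-summit-m="1184" d="M48 69l-32 3 0 458 29 3 10 3 11-21 10-13 39-33 27-11 42-5 16-5 60-29 15-10 19-19 9-12 3-11-3-9-30-26-14-22-15-17-47-27-10 0-50 15-23 3-20 7-5-1-11-60 0-17-4-18 0-53-3-27-7-32-7-10z"/>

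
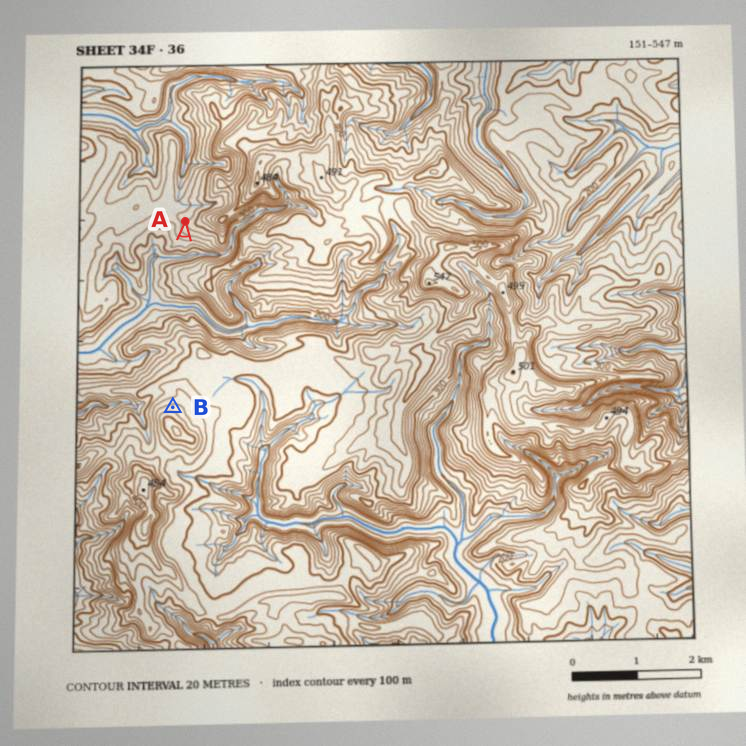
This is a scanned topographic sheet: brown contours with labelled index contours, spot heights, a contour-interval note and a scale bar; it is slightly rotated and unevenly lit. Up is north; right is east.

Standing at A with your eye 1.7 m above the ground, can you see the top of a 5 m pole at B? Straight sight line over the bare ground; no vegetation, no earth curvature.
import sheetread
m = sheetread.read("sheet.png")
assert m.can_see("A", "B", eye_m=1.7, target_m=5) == True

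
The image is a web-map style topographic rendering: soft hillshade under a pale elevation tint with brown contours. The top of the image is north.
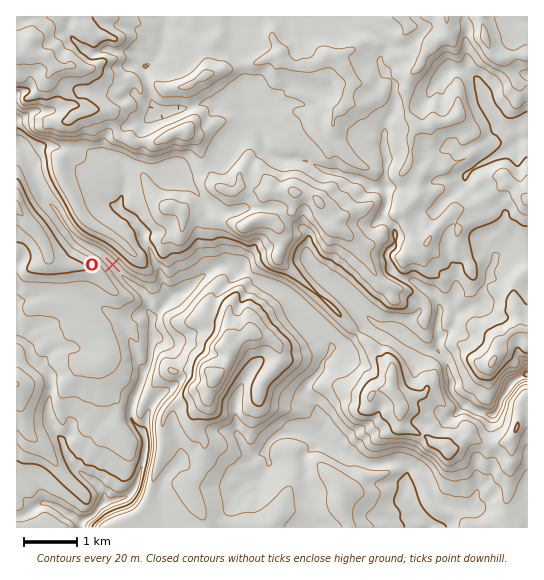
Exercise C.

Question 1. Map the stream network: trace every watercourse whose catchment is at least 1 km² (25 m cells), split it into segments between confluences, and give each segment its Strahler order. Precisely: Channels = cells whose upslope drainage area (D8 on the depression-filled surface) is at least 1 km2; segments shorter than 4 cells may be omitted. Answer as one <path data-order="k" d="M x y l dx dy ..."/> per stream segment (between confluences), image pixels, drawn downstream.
<path data-order="2" d="M81 523l0 4"/><path data-order="1" d="M469 507l-12 0-2-1-4 0-1-1-5 0-3-2-8-8-3-5 0-3-6-12-7-6-9 0"/><path data-order="1" d="M45 503l4 0 9 4 8 7 5 1 10 8"/><path data-order="2" d="M105 503l-14 14-6 2-4 3 0 1"/><path data-order="1" d="M253 481l5 0 3-3 2-3 6-10 0-4-3-7 0-5"/><path data-order="1" d="M171 469l-6 8-4 9 0 29 1 2 0 10 1 0"/><path data-order="2" d="M409 469l-2 8-1 1 0 8-3 7 0 8 15 16 3 1 8 8 0 1"/><path data-order="2" d="M266 449l3-6 6-6 10-4 41 0"/><path data-order="2" d="M326 433l20 18 4 2 9 8 3 0 8 4 9 0 2-2 5 0 1-1 14 0 8 5 0 2"/><path data-order="1" d="M235 403l0 19 2 1 0 11 2 3 4 9 8 8 3 1 4 0 5-2 3-4"/><path data-order="2" d="M143 375l-2 10-4 6 0 3-4 8 0 4-2 1 0 12 2 3 10 11 3 6-1 18-2 1-1 9-3 6 0 4-1 1-3 9-8 10-2 0-6 2-4 0-5 3-4 0-1 1"/><path data-order="1" d="M135 353l3 9 5 5 0 8"/><path data-order="2" d="M438 353l8 8 1 2 2 11 2 4 0 12 2 3 10 10 3 0 4 4 8 4 3 0 9 4 3 0 5-5 3-9 6-10 0-2 2 0 0-2 4-4 9-8 5-1"/><path data-order="2" d="M151 347l0 10-1 1-1 7-3 5-1 0 0 4-2 1"/><path data-order="2" d="M438 341l0 12"/><path data-order="1" d="M158 338l-4 3-3 6"/><path data-order="2" d="M151 323l0 24"/><path data-order="1" d="M17 303l0 36 6 3 6 5 2 11 18 16 0 3 1 1 0 5 1 2-1 14-1 2 0 16 1 1 0 4 4 8 7 8 4 9 0 3 8 15 10 10 2 0 4 4 4 2 10 10 2 3 0 9"/><path data-order="2" d="M169 301l-15 14 0 4-3 4"/><path data-order="1" d="M285 293l14 14 7 11 24 24 1 3 0 8-8 8-2 9-15 16 0 3-1 1 0 3 12 12 1 8 5 6 0 11 3 3"/><path data-order="1" d="M235 270l-6-5-12 1-6 3-22 20-7 4-5 0-8 8"/><path data-order="1" d="M495 265l-2 5 0 8-8 8-2 3 0 10-1 3-3 3-8 1-5 4-3 0-5 3-4 5-1 8-15 15"/><path data-order="1" d="M311 263l0 2 16 16 12 8 32 32 2 0 4 4 2 1 11 1 9 6 4 0 3 2 7 3 10 9 3 2 9 0 3 4"/><path data-order="1" d="M203 201l-10-12 0-2-2 0-20-20-26 0-6-2-14 0-2 1 0 27-4 9-1 7 5 5 8 4 8 9 3 6 1 8 8 10 3 11 4 4 3 5 0 6 1 1 1 8 6 7 0 8"/><path data-order="2" d="M386 195l-1 22 1 2 8 8 0 4 1 2 0 10-8 10 0 5 3 5 0 4 9 10 6 2 4 0 6 3 4 4 14 7 4 5 2 7 0 12-1 1 0 8-1 1 1 14"/><path data-order="1" d="M42 193l1 5 12 12 4 8 4 4 2 4 13 15 23 12 29 30 12 8 5 10 0 8 4 6 0 8"/><path data-order="1" d="M465 181l0-3 8-9 8-6 22-10 8-7 3-1 4 0 8-7"/><path data-order="1" d="M494 133l1-4 4-4 0-2 2 0"/><path data-order="2" d="M501 123l6 4 4 0 3 2 4 4 0 2 8 3"/><path data-order="2" d="M249 117l5 8 1 0 0 1 6 5 0 3 2 4 0 5 2 2 0 2 8 10 2 0 6 2 20 0 5 3 4 0 3 3 8 4 2 0 4 2 4 0 4 3 7 0 1 1 4 0 6 3 8 1 12 8 5 0 8 8"/><path data-order="1" d="M155 107l36 0 6-2 8-2 1-1 5 0 4 3 4 0 6 4 12 1 5 3 3 0 4 4"/><path data-order="1" d="M265 105l-3 0-3 2-4 2-6 6 0 2"/><path data-order="1" d="M390 73l0 4 4 4 1 2 0 4-1 2 0 20-1 1 0 3-4 4-3 5 0 8-1 1 0 11 1 1 0 31-1 1 0 7 1 1 0 12"/><path data-order="1" d="M450 69l12 0 12 8 4 4 4 9 3 3 1 6 5 11 10 13"/><path data-order="1" d="M86 50l7 4 6-1 4-3 8 0 2 1 21 0 9 6 8-2 3-1 9-9 0-12 3-6 0-10"/>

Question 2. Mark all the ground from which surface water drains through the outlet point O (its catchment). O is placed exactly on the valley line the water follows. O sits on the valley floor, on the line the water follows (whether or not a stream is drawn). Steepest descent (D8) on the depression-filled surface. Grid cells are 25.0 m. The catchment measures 2.788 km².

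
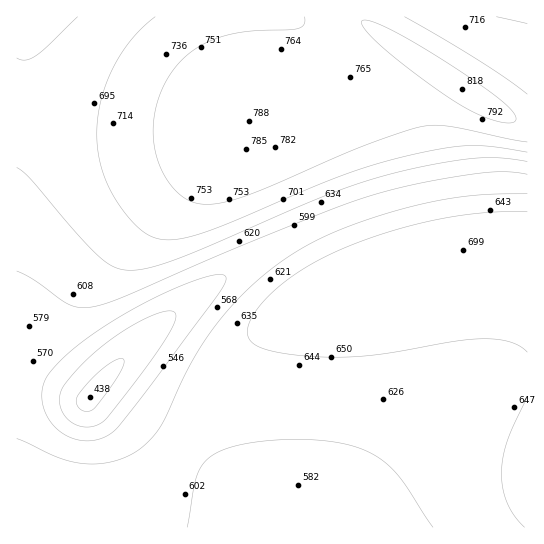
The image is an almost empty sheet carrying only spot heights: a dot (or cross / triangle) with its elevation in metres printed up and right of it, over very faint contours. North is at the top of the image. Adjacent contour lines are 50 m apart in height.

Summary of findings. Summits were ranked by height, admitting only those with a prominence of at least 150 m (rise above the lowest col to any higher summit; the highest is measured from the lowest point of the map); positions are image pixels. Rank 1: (462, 89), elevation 818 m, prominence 380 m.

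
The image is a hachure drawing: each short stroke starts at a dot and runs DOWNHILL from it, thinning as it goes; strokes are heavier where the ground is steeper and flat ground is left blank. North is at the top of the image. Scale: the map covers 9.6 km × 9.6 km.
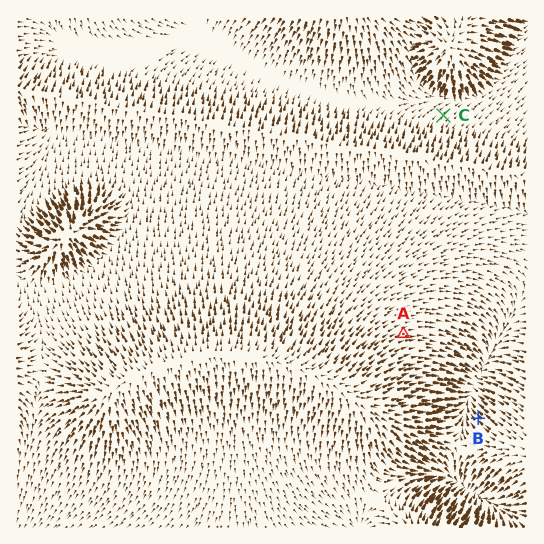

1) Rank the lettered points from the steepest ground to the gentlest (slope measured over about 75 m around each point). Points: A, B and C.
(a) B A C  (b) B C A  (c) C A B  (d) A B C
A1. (a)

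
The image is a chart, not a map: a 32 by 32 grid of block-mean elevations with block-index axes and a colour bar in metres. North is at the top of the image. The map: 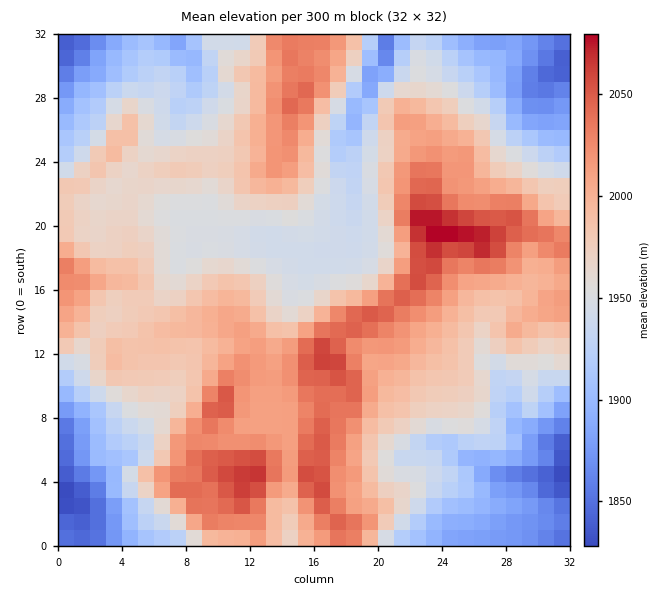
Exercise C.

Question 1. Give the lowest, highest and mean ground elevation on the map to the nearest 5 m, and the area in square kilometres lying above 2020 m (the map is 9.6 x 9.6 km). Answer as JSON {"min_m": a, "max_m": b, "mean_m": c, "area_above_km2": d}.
{"min_m": 1820, "max_m": 2085, "mean_m": 1970, "area_above_km2": 16.5}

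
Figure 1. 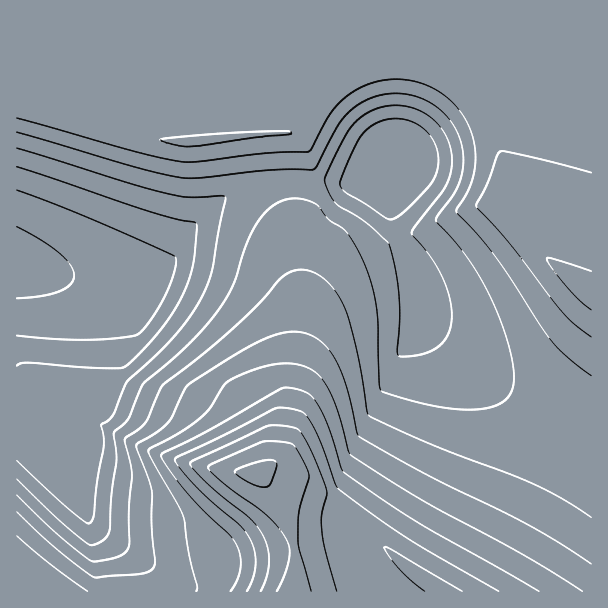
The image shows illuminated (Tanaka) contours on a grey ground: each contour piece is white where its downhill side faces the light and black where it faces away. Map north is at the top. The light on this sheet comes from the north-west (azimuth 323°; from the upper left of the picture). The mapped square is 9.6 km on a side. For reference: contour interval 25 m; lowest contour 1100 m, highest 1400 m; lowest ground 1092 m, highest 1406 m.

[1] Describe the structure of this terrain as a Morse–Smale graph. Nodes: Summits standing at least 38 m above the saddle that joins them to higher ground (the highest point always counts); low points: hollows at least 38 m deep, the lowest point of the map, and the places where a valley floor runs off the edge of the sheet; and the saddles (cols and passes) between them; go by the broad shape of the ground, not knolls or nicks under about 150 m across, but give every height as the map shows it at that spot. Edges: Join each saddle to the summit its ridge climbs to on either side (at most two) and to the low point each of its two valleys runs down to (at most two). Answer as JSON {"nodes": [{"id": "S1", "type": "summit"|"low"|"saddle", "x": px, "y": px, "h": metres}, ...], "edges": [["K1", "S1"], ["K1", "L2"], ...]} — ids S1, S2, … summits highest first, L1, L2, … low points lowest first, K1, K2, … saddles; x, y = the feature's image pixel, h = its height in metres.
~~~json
{"nodes": [
{"id": "S1", "type": "summit", "x": 254, "y": 474, "h": 1406},
{"id": "S2", "type": "summit", "x": 590, "y": 297, "h": 1284},
{"id": "L1", "type": "low", "x": 18, "y": 263, "h": 1092},
{"id": "L2", "type": "low", "x": 398, "y": 141, "h": 1131},
{"id": "K1", "type": "saddle", "x": 332, "y": 512, "h": 1341},
{"id": "K2", "type": "saddle", "x": 293, "y": 177, "h": 1193}],
"edges": [["K1", "S1"], ["K1", "L1"], ["K1", "L2"], ["K2", "S1"], ["K2", "S2"], ["K2", "L1"], ["K2", "L2"]]}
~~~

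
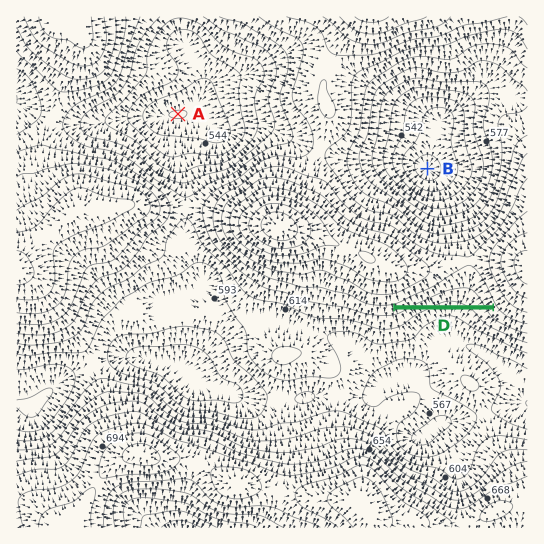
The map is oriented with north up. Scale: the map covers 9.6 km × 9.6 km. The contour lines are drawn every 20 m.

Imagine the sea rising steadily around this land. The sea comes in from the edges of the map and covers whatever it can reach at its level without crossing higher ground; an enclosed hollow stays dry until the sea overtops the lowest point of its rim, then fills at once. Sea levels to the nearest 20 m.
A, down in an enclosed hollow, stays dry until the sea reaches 580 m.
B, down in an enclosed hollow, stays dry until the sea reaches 600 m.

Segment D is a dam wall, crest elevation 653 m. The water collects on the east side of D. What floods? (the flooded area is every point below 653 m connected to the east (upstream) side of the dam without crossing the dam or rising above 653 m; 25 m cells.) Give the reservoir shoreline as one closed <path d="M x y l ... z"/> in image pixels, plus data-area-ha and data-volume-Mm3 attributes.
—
<path d="M471 275l-6 0-11 5-3 0-8 4-2 3-11 5-3 0-6 4-3 0-13 7-2 2 88 0 1 0-9-19-3-3 0-1-6-6-3-1z" data-area-ha="56" data-volume-Mm3="8.01"/>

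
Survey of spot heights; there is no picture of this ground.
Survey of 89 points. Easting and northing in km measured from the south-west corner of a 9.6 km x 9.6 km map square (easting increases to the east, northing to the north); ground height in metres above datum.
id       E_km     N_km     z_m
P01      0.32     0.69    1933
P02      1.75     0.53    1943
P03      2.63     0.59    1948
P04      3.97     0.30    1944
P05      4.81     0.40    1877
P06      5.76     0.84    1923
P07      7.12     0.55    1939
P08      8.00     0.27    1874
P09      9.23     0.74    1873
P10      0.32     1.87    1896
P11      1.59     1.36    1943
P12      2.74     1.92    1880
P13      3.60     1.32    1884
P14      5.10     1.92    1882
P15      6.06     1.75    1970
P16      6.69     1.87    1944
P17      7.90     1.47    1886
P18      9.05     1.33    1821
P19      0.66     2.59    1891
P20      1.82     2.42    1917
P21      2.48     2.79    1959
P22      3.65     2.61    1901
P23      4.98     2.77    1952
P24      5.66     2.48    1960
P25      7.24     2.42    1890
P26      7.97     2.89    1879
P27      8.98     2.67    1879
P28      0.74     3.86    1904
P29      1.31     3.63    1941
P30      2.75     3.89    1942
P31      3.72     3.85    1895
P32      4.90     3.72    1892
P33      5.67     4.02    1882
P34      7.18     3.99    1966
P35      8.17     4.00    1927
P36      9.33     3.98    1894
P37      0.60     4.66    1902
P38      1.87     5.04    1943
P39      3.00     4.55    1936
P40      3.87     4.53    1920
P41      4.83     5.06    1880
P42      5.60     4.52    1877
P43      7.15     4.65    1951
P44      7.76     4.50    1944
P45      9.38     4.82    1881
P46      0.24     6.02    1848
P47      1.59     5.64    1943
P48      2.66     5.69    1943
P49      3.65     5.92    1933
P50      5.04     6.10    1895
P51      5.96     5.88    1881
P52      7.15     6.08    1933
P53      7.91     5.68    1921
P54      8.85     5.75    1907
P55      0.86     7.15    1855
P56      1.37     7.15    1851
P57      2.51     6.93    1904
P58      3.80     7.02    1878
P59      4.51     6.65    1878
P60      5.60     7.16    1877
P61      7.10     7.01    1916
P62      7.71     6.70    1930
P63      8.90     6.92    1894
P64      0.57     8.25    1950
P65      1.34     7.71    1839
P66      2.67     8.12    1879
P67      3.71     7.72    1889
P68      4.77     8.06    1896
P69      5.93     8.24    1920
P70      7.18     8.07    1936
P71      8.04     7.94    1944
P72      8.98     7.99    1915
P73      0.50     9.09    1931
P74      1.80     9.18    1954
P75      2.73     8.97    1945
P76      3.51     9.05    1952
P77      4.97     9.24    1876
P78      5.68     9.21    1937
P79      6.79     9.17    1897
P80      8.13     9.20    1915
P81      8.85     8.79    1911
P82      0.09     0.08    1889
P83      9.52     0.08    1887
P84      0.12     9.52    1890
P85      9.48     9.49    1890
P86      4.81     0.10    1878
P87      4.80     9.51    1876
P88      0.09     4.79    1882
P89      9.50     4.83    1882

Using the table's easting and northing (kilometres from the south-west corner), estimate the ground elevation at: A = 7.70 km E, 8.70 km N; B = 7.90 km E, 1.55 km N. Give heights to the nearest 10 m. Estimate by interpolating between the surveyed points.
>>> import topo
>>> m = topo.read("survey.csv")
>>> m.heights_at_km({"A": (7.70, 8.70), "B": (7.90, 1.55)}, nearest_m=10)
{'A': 1940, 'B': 1880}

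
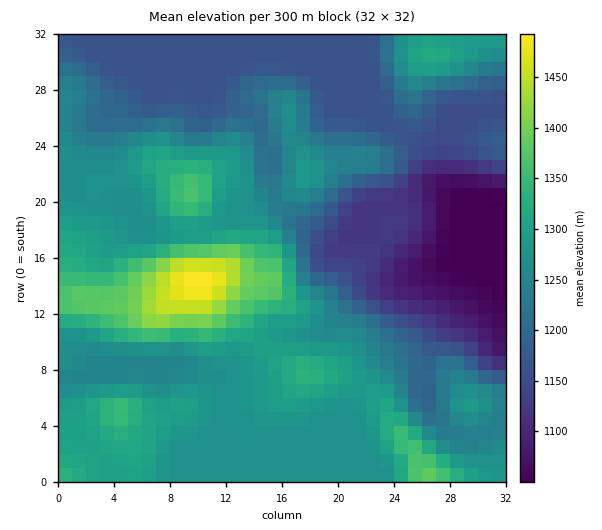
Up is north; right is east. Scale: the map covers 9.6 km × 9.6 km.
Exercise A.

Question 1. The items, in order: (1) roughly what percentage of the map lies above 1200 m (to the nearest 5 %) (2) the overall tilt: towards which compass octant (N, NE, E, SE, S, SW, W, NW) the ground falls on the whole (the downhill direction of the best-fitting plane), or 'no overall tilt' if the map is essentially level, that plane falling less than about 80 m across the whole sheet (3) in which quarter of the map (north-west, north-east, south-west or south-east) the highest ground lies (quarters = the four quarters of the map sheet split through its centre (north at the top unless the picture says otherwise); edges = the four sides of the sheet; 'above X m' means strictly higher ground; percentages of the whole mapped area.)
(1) Roughly 65 % of the ground is higher than 1200 m.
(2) Overall the map slopes down towards the north-east.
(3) The highest point lies in the south-west quarter of the map.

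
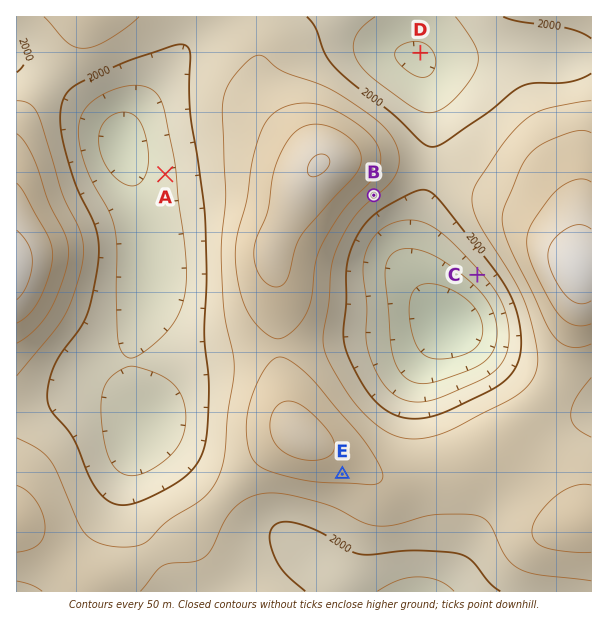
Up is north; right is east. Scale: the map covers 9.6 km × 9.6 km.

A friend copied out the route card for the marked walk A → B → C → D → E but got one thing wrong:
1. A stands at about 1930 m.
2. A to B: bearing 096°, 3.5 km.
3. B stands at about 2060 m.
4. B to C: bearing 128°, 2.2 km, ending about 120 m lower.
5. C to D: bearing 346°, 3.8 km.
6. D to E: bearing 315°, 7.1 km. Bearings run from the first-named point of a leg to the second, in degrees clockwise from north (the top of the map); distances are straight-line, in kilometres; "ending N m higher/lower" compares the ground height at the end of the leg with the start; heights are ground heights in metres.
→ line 6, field bearing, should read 190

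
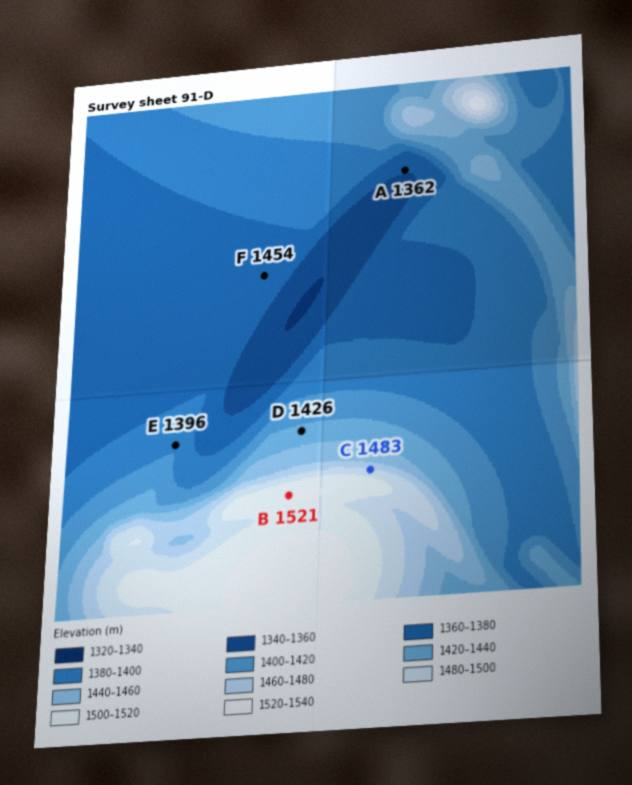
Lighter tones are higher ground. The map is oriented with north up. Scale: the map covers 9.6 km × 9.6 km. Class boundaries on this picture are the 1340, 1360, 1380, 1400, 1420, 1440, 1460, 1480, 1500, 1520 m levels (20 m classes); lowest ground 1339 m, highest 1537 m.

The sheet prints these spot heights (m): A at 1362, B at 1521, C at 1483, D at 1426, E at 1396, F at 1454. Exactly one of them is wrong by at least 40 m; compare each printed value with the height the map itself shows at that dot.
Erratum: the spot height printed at F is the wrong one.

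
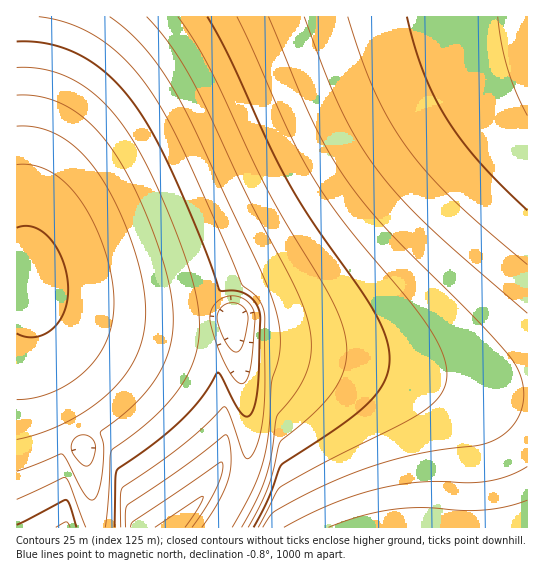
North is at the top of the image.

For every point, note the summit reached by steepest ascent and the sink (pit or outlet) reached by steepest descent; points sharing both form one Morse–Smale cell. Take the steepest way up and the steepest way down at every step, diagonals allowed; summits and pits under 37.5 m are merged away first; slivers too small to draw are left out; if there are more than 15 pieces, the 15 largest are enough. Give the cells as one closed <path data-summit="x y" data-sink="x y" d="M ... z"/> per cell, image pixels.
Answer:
<path data-summit="527 17" data-sink="30 282" d="M527 16l-510 0-1 263 14 2 2 8 11 10 35 12 69 9 58 0 2-13 5-10 9-9 12-7 29-10 37-20 50-35 57-48 51-39 29-18 40-19 2-2z"/><path data-summit="527 17" data-sink="233 318" d="M527 91l-41 20-29 18-51 39-57 48-50 35-37 20-29 10-12 7-9 9-5 10-2 11 28 1 0 12 4 14 13 6 24 0 89 13 119 29 45 2z"/><path data-summit="527 527" data-sink="233 318" d="M237 343l-1 8 12 68 0 38-8 30-10 22 35 19 263-1-1-132-45-2-119-29-89-13-24 0-11-4z"/><path data-summit="178 527" data-sink="30 282" d="M31 287l2 31 7 35 15 40 29 54 12 80 121 1 12-19-26-14 9-12 11-24 2-16 0-26-18-95-2-2-75-1-52-8-35-12z"/><path data-summit="66 527" data-sink="30 282" d="M27 280l-11 1 0 246 79 1-11-81-11-17-25-53-11-35-6-60z"/><path data-summit="178 527" data-sink="233 318" d="M233 319l-28 0 19 86 1 38-5 24-8 16-9 12 26 13 11-21 8-30-1-50-11-56z"/><path data-summit="527 527" data-sink="30 282" d="M231 509l-4 2-9 17 46-1z"/>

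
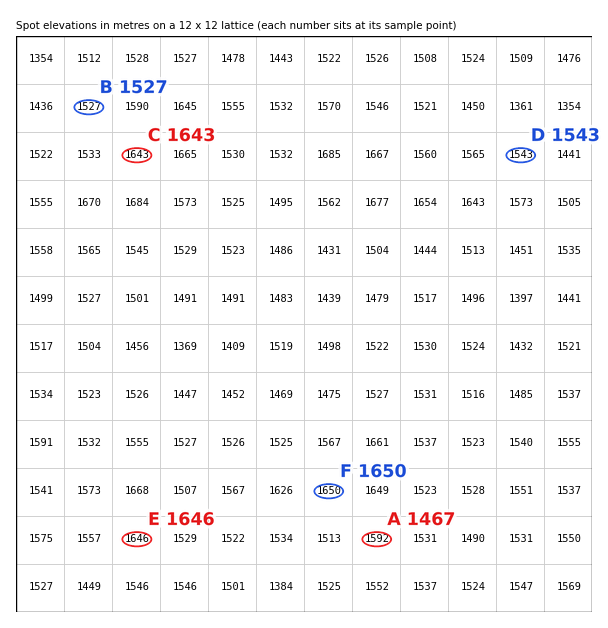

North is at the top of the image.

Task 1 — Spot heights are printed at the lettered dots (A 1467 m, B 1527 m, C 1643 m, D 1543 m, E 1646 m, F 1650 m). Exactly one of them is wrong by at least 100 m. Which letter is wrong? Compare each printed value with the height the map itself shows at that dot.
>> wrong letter A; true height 1592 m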